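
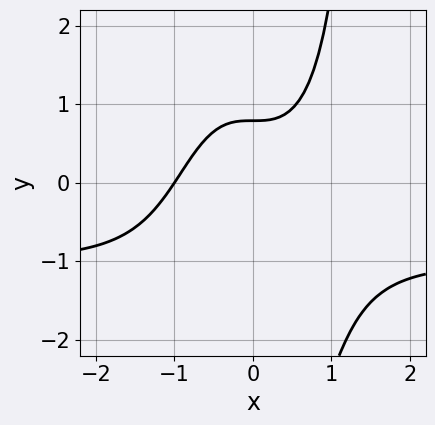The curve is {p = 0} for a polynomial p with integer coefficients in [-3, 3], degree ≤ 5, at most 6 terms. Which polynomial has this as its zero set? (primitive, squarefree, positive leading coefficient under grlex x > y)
3*x^3*y + 3*x^3 - y^2 - 3*y + 3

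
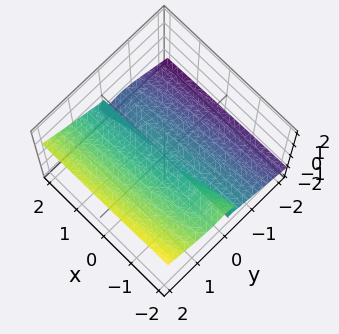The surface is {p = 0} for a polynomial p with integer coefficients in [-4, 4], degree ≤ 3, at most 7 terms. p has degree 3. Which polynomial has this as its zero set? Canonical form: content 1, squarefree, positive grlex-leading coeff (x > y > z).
x*z^2 - 2*y^3 + 3*y^2*z - y*z^2 + 3*z^3

(a) Degree: a generic line meets the surface in up to 3 points, so deg p = 3.
(b) Checking where it meets the axes: it meets the y-axis at y = 0 (among the integer gridlines); it meets the z-axis at z = 0 (among the integer gridlines); every point of the x-axis in the box is on the surface.
(c) Matching integer coefficients to the picture gives p.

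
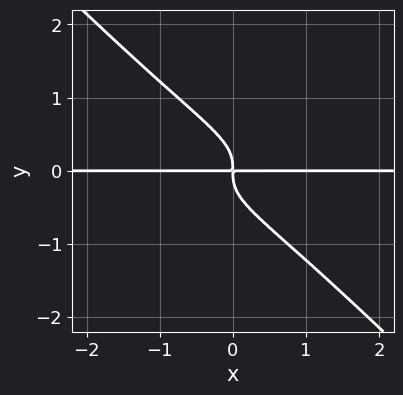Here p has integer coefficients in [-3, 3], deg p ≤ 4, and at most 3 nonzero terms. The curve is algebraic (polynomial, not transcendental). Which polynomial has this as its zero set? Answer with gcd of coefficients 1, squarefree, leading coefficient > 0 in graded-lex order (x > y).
Degree: the shape is more complex than any degree-3 curve, so deg p = 4.
Checking where it meets the axes: the visible x-axis segment lies entirely on the curve.
Solving for integer coefficients yields p as stated.

3*x*y^3 + 3*y^4 + x*y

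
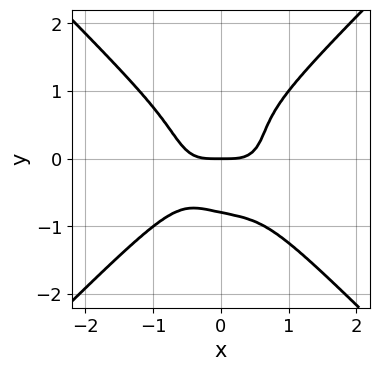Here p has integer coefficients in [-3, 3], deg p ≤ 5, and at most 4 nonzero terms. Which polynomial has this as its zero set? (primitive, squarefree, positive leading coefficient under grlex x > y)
2*x^4 - 2*y^4 + x*y^2 - y

(a) deg p = 4. The shape is more complex than any degree-3 curve.
(b) Reading off the gridlines: one x-axis crossing is at x = 0; it meets the y-axis at y = 0 (among the integer gridlines).
(c) Together with the visible shape, these determine p as stated.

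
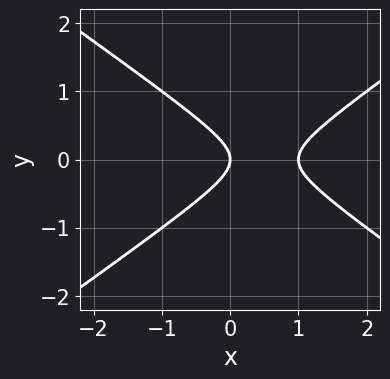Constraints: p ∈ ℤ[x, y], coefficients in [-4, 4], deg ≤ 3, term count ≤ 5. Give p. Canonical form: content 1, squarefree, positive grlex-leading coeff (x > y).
x^2 - 2*y^2 - x

1. Degree: the shape is more complex than any degree-1 curve, so deg p = 2.
2. Symmetries: mirror symmetry y ↦ −y ⇒ only even powers of y.
3. Against the integer gridlines: it meets the y-axis at y = 0 (among the integer gridlines); the x-axis gridline crossings are at x ∈ {0, 1}.
4. Together with the visible shape, these determine p as stated.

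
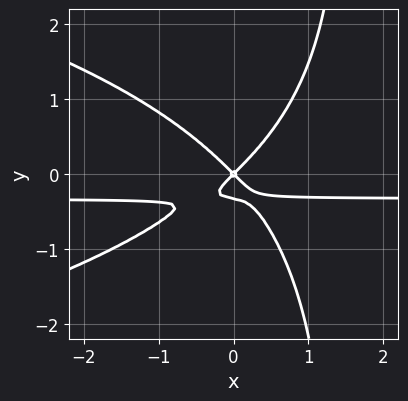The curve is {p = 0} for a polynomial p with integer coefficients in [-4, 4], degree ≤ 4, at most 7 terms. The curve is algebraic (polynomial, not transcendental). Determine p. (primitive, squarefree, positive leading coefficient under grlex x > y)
2*x*y^3 + 3*x^2*y - 3*y^3 + x^2 - y^2

First, deg p = 4.
Then, against the integer gridlines: it crosses the x-axis at the gridline x = 0; it crosses the y-axis at the gridline y = 0.
Finally, fitting integer coefficients to these (and the overall shape) gives p.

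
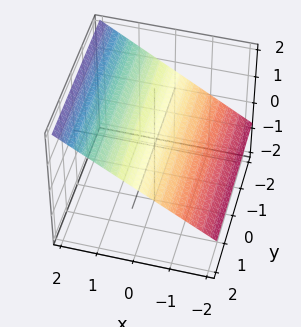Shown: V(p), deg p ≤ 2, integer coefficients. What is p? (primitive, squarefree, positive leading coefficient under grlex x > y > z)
2*x - 3*z + 2

Degree: the surface is flat (a plane), so deg p = 1.
Observable constraints: one x-axis crossing is at x = -1; the surface avoids every integer y-axis point in the box.
Fitting integer coefficients to these (and the overall shape) gives p.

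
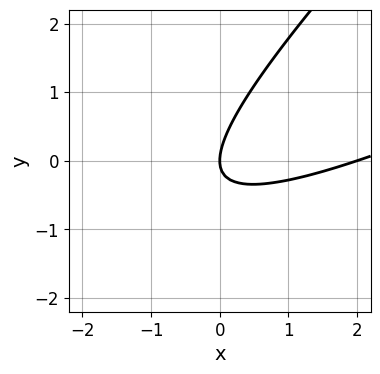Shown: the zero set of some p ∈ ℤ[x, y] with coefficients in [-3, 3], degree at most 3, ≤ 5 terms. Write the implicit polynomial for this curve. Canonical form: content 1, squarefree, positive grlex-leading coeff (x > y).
x^2 - 3*x*y + 2*y^2 - 2*x

(a) The degree is 2 — the shape is more complex than any degree-1 curve.
(b) Checking where it meets the axes: one y-axis crossing is at y = 0; among the integer gridlines, it crosses the x-axis at x ∈ {0, 2}.
(c) Assembling these constraints gives the stated polynomial.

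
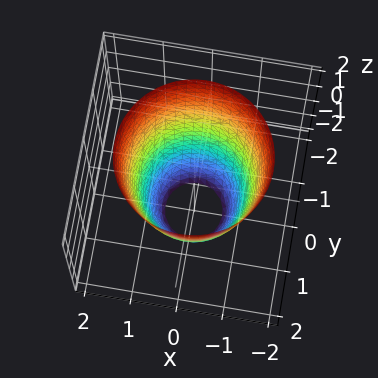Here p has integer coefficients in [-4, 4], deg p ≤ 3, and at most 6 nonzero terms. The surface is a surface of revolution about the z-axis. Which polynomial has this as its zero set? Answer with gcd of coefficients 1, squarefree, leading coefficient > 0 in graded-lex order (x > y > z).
2*x^2 + 2*y^2 - z - 3

First, the degree is 2 — the shape is more complex than any degree-1 surface.
Then, symmetries: the z-axis is an axis of rotation, so x and y enter only as x² + y².
Then, from the axis intercepts and sections: it misses every integer gridline on the z-axis; a circular section at z = -1 has radius exactly 1.
Finally, matching integer coefficients to the picture gives p.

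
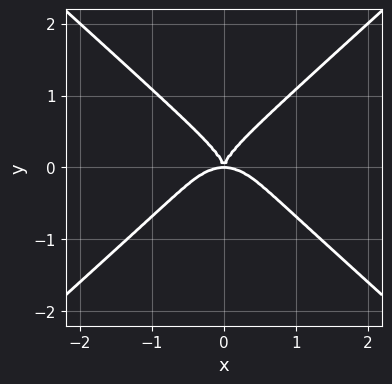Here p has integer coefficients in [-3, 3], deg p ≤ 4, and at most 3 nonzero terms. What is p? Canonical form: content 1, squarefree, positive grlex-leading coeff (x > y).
2*x^4 - 3*y^4 + 2*x^2*y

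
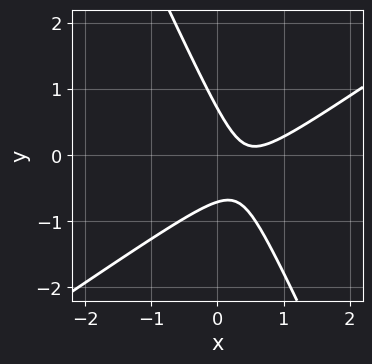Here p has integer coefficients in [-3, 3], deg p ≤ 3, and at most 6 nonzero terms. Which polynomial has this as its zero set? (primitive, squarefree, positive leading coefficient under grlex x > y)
3*x^2 - 3*x*y - 2*y^2 - 3*x + 1

First, the degree is 2 — the shape is more complex than any degree-1 curve.
Next, from the visible intercepts: the curve avoids every integer x-axis point in the box.
Finally, solving for integer coefficients yields p as stated.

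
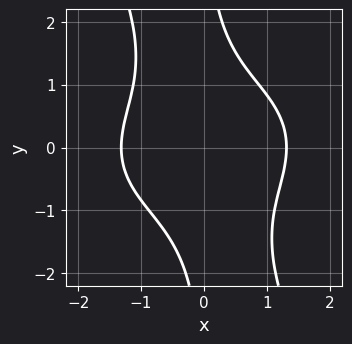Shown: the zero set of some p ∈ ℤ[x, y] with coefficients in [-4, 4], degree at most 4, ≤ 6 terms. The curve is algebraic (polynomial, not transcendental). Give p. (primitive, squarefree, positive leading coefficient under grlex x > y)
x^4 + 2*x^2*y^2 + x*y^3 - 3

(a) Degree: a generic line meets the curve in up to 4 points, so deg p = 4.
(b) From the visible intercepts: the curve avoids every integer y-axis point in the box.
(c) Solving for integer coefficients yields p as stated.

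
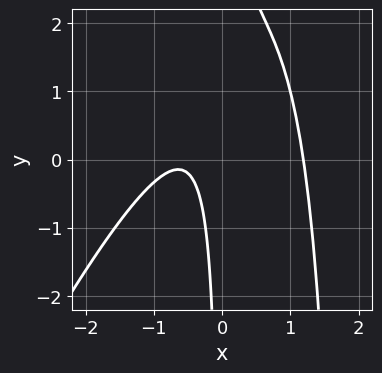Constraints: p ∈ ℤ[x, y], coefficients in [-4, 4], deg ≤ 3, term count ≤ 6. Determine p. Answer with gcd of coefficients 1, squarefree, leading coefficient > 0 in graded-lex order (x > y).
2*x^3 - x^2*y + 2*x*y - 2*x - 1

(a) The degree is 3 — no degree-2 curve has this shape.
(b) Reading off the gridlines: it misses every integer gridline on the y-axis.
(c) These observations pin down the coefficients.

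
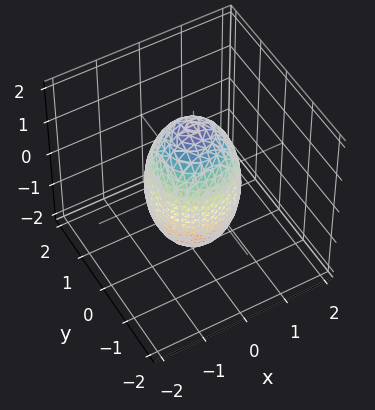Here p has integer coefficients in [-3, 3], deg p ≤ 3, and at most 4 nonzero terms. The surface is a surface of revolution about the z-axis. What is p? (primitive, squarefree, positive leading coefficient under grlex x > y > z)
3*x^2 + 3*y^2 + z^2 - 3

The degree is 2 — the shape is more complex than any degree-1 surface.
Symmetries: rotational symmetry about the z-axis ⇒ p depends on x, y only through x² + y².
Observable constraints: among the integer gridlines, it crosses the y-axis at y ∈ {-1, 1}; among the integer gridlines, it crosses the x-axis at x ∈ {-1, 1}; a circular section at z = -1 has radius between 0 and 1.
Fitting integer coefficients to these (and the overall shape) gives p.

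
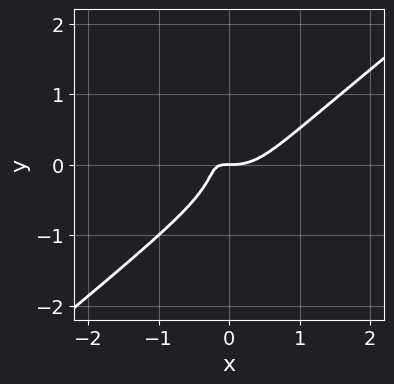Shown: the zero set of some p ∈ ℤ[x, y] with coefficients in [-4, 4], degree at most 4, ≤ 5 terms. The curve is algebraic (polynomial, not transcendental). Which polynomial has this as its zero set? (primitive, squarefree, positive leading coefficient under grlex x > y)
3*x^3 - 2*x*y^2 - 3*y^3 - 3*x*y - y

First, the degree is 3 — the shape is more complex than any degree-2 curve.
Next, reading off the gridlines: it meets the y-axis at y = 0 (among the integer gridlines); one x-axis crossing is at x = 0.
Finally, these observations pin down the coefficients.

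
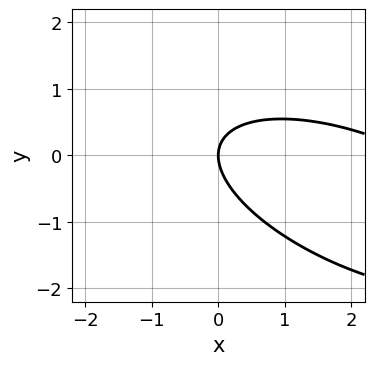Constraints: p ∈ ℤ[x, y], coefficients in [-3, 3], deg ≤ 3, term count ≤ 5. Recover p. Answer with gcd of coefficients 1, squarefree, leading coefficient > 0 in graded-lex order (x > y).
First, deg p = 2. No degree-1 curve has this shape.
Next, observable constraints: it crosses the y-axis at the gridline y = 0; it crosses the x-axis at the gridline x = 0.
Finally, solving for integer coefficients yields p as stated.

x^2 + 2*x*y + 3*y^2 - 3*x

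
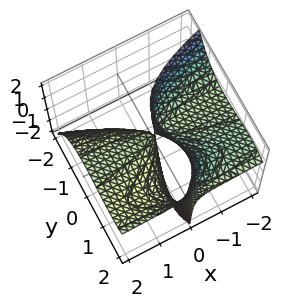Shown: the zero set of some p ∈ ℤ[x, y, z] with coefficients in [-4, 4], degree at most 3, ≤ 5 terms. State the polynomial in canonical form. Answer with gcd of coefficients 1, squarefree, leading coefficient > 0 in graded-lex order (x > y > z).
(a) Degree: the shape is more complex than any degree-2 surface, so deg p = 3.
(b) From the visible intercepts: among the integer gridlines, it crosses the y-axis at y ∈ {0, 2}; the visible z-axis segment lies entirely on the surface; one x-axis crossing is at x = 0.
(c) Assembling these constraints gives the stated polynomial.

y^3 - 3*x*z - 2*y^2 + 2*x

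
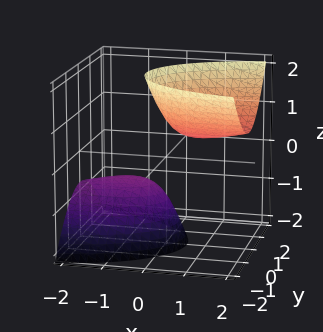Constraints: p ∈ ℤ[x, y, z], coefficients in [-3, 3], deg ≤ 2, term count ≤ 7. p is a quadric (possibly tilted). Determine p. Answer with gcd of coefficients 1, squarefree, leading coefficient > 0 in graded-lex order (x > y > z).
x^2 - 3*x*z + 3*y^2 - z^2 + 1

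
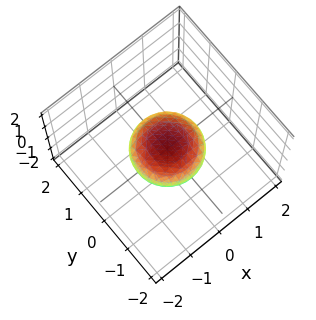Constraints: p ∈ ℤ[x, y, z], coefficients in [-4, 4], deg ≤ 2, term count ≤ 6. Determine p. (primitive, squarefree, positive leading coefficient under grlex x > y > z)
x^2 + y^2 + 2*z^2 - 1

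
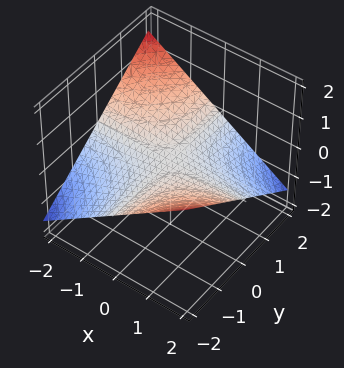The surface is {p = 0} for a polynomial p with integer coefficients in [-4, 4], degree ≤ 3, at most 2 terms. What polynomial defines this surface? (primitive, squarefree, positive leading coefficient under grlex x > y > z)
x*y + 3*z

(a) deg p = 2.
(b) From the visible intercepts: every point of the y-axis in the box is on the surface; every point of the x-axis in the box is on the surface; one z-axis crossing is at z = 0.
(c) Assembling these constraints gives the stated polynomial.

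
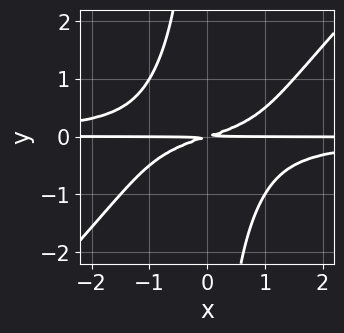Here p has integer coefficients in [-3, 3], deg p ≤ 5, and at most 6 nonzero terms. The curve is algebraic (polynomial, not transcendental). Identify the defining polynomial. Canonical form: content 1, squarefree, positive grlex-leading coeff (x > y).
2*x^2*y^2 - 2*x*y^3 + x*y - 3*y^2

1. Degree: no degree-3 curve has this shape, so deg p = 4.
2. From the visible intercepts: every point of the x-axis in the box is on the curve.
3. Together with the visible shape, these determine p as stated.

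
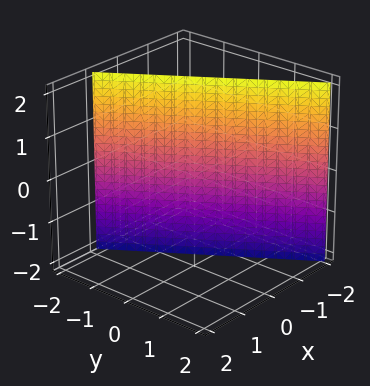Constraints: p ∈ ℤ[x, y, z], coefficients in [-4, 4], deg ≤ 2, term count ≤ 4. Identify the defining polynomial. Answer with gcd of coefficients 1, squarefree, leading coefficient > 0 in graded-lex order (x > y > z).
3*x + 2*y + 2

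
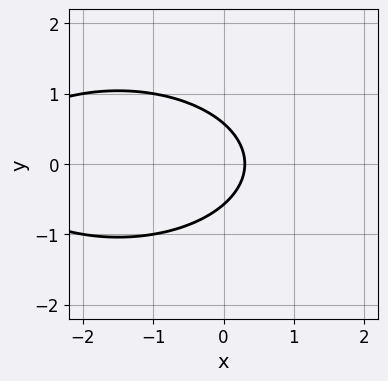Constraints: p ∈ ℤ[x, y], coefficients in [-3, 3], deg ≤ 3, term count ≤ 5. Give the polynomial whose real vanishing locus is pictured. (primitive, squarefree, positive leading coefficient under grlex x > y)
x^2 + 3*y^2 + 3*x - 1

1. The degree is 2 — no degree-1 curve has this shape.
2. Symmetries: the y ↦ −y reflection is a symmetry, so y appears only in even powers.
3. Putting this together gives p.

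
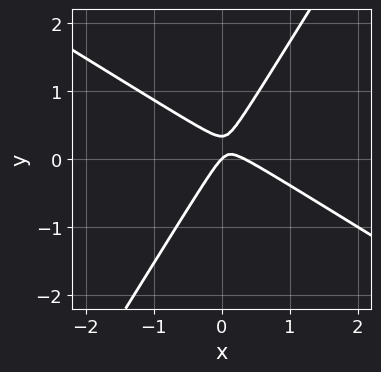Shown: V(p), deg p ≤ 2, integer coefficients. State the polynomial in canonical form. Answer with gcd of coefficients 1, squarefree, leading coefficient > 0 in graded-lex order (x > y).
3*x^2 + 3*x*y - 3*y^2 - x + y

(a) Degree: the shape is more complex than any degree-1 curve, so deg p = 2.
(b) Reading off the gridlines: it crosses the y-axis at the gridline y = 0; one x-axis crossing is at x = 0.
(c) Matching integer coefficients to the picture gives p.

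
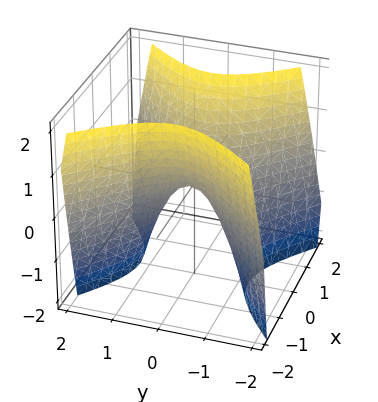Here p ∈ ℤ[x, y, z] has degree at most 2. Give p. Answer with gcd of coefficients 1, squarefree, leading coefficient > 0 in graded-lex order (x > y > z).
3*x^2 - 3*y^2 - 2*z

1. deg p = 2. A saddle surface; a quadric.
2. Symmetries: it's symmetric under x → −x, forcing even powers of x; mirror symmetry y ↦ −y ⇒ only even powers of y.
3. From the visible intercepts: it meets the y-axis at y = 0 (among the integer gridlines); it meets the z-axis at z = 0 (among the integer gridlines); it meets the x-axis at x = 0 (among the integer gridlines).
4. Assembling these constraints gives the stated polynomial.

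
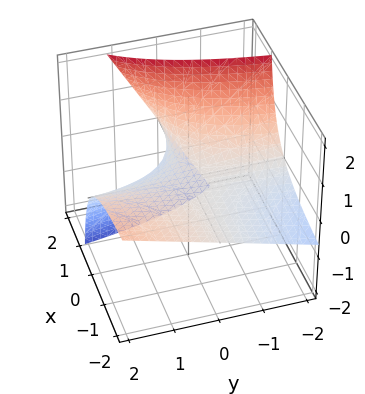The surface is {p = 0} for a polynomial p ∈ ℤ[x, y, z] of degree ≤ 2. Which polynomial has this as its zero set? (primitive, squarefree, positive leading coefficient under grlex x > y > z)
x*y - 2*x*z + 3*z

(a) The degree is 2 — no degree-1 surface has this shape.
(b) From the visible intercepts: the visible x-axis segment lies entirely on the surface; it meets the z-axis at z = 0 (among the integer gridlines); the visible y-axis segment lies entirely on the surface.
(c) Fitting integer coefficients to these (and the overall shape) gives p.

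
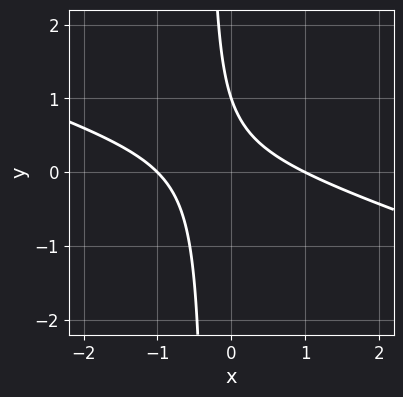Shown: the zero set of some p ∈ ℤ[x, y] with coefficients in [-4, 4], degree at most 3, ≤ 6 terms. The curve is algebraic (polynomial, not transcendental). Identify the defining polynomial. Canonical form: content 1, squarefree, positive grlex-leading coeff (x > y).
(a) deg p = 2. No degree-1 curve has this shape.
(b) From the visible intercepts: among the integer gridlines, it crosses the x-axis at x ∈ {-1, 1}; it crosses the y-axis at the gridline y = 1.
(c) Together with the visible shape, these determine p as stated.

x^2 + 3*x*y + y - 1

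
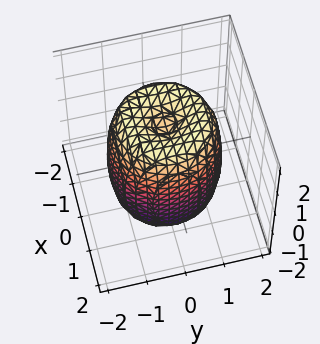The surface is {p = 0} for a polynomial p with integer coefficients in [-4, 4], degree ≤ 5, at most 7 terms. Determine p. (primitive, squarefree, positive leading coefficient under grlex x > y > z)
2*x^4 + 4*x^2*y^2 + 2*y^4 - 3*x^2 - 3*y^2 + z^2 - 2

1. Degree: the shape is more complex than any degree-3 surface, so deg p = 4.
2. Symmetries: every cross-section ⟂ z is a circle, so x, y appear only via x² + y².
3. From the axis intercepts and sections: a circular section at z = 0 has radius between 1 and 2.
4. These observations pin down the coefficients.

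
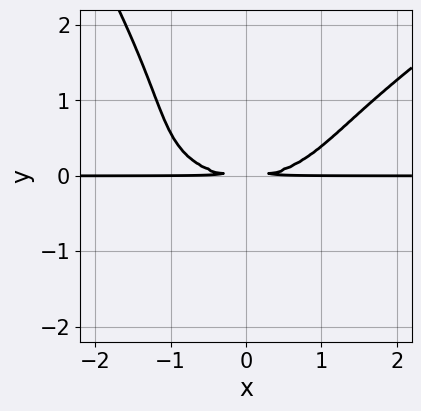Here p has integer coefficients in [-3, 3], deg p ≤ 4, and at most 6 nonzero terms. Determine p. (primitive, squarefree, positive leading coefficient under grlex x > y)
x^2*y^2 - x*y^3 - y^4 + x^2*y - 3*y^2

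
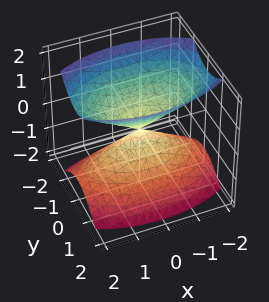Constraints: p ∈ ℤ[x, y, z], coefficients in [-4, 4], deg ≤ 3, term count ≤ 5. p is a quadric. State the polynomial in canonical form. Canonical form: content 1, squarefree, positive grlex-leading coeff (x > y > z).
x^2 + 3*y^2 - 2*z^2

(a) There are 2 components. They look like related sheets of one shape, so recover p as a whole.
(b) The degree is 2 — two nappes meeting at a single point; a quadric.
(c) Symmetries: the x ↦ −x reflection is a symmetry, so x appears only in even powers; mirror symmetry z ↦ −z ⇒ only even powers of z; it's symmetric under y → −y, forcing even powers of y.
(d) From the visible intercepts: it meets the x-axis at x = 0 (among the integer gridlines); one z-axis crossing is at z = 0; it crosses the y-axis at the gridline y = 0.
(e) Solving for integer coefficients yields p as stated.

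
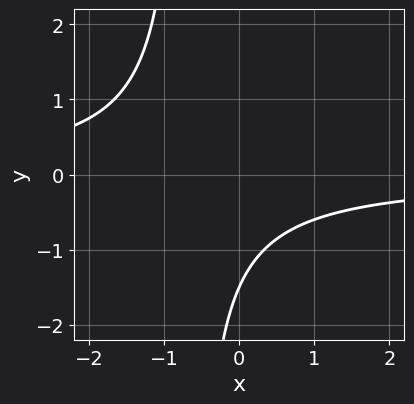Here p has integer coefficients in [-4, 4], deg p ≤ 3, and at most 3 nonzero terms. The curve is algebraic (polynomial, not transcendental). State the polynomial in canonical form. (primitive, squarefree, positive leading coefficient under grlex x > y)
First, degree: a generic line meets the curve in up to 2 points, so deg p = 2.
Next, reading off the gridlines: it misses every integer gridline on the x-axis.
Finally, matching integer coefficients to the picture gives p.

3*x*y + 2*y + 3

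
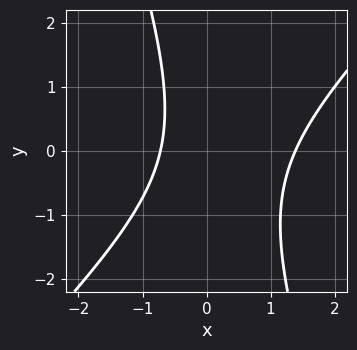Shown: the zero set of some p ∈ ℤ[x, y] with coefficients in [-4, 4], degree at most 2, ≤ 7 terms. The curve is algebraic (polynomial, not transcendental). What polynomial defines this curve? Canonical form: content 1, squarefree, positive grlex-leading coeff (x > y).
3*x^2 - 2*x*y - y^2 - 2*x - 3

(a) The degree is 2 — a generic line meets the curve in up to 2 points.
(b) Checking where it meets the axes: the curve avoids every integer y-axis point in the box.
(c) Solving for integer coefficients yields p as stated.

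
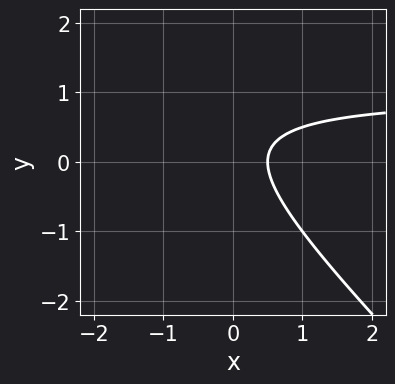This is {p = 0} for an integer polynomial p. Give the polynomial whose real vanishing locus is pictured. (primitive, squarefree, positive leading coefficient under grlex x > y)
2*x*y + 2*y^2 - 2*x - y + 1

First, the degree is 2 — a generic line meets the curve in up to 2 points.
Next, observable constraints: it misses every integer gridline on the y-axis.
Finally, fitting integer coefficients to these (and the overall shape) gives p.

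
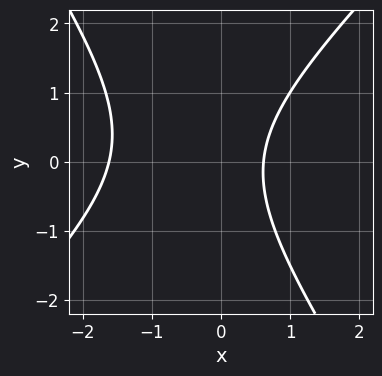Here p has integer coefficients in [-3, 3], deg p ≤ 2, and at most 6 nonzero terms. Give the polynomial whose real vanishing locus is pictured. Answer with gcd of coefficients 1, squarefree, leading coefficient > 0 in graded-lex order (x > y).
3*x^2 - x*y - 2*y^2 + 3*x - 3

1. Degree: a generic line meets the curve in up to 2 points, so deg p = 2.
2. Observable constraints: it misses every integer gridline on the y-axis.
3. Putting this together gives p.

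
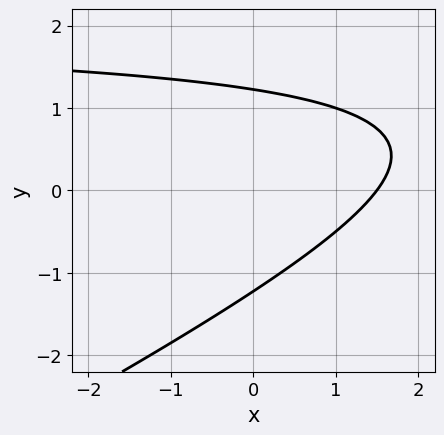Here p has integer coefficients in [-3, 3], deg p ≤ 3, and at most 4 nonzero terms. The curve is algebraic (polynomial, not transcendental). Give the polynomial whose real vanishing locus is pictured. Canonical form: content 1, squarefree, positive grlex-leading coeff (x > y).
1. Degree: a generic line meets the curve in up to 2 points, so deg p = 2.
2. Putting this together gives p.

x*y - 2*y^2 - 2*x + 3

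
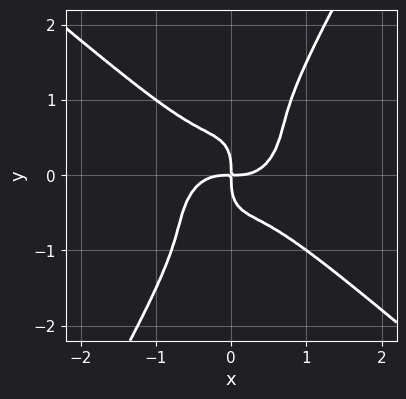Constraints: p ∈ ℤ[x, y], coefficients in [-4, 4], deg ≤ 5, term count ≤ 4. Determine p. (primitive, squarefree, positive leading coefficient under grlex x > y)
3*x^4 + 3*x*y^3 - 2*y^4 - 2*x*y

The degree is 4 — no degree-3 curve has this shape.
From the axis intercepts and sections: it meets the y-axis at y = 0 (among the integer gridlines); it meets the x-axis at x = 0 (among the integer gridlines).
Together with the visible shape, these determine p as stated.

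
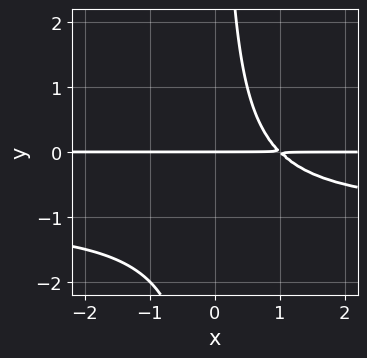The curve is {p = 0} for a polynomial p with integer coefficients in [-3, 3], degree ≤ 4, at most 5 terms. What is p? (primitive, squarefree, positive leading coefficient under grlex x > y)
x*y^2 + x*y - y

Degree: the shape is more complex than any degree-2 curve, so deg p = 3.
Reading off the gridlines: it meets the y-axis at y = 0 (among the integer gridlines); the visible x-axis segment lies entirely on the curve.
Fitting integer coefficients to these (and the overall shape) gives p.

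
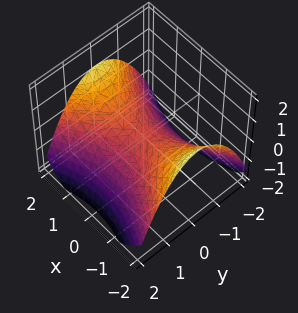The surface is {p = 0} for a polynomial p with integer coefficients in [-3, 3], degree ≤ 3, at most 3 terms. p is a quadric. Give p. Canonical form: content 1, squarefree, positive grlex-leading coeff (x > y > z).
The degree is 2 — a saddle surface; a quadric.
Symmetries: mirror symmetry x ↦ −x ⇒ only even powers of x; mirror symmetry y ↦ −y ⇒ only even powers of y.
From the visible intercepts: it meets the x-axis at x = 0 (among the integer gridlines); one y-axis crossing is at y = 0.
These observations pin down the coefficients.

x^2 - 2*y^2 - 3*z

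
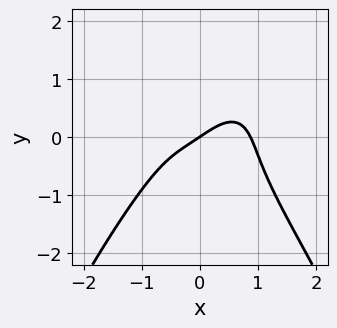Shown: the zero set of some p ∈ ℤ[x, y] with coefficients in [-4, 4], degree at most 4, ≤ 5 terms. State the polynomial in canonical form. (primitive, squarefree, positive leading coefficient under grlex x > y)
3*x^4 + 3*y^3 - 2*x + 3*y

deg p = 4. The shape is more complex than any degree-3 curve.
Checking where it meets the axes: it crosses the y-axis at the gridline y = 0; one x-axis crossing is at x = 0.
Matching integer coefficients to the picture gives p.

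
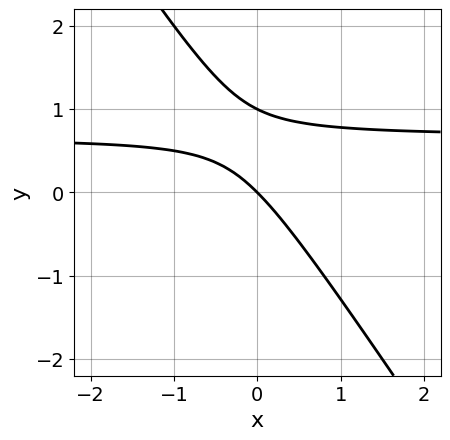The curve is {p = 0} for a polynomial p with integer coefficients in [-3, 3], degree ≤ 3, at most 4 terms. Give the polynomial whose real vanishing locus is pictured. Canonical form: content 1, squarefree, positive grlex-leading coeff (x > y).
3*x*y + 2*y^2 - 2*x - 2*y

(a) The degree is 2 — the shape is more complex than any degree-1 curve.
(b) Checking where it meets the axes: it crosses the x-axis at the gridline x = 0; among the integer gridlines, it crosses the y-axis at y ∈ {0, 1}.
(c) These observations pin down the coefficients.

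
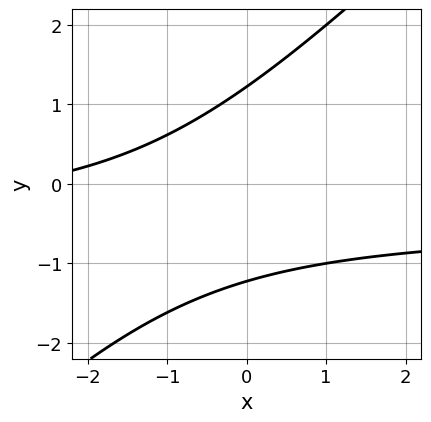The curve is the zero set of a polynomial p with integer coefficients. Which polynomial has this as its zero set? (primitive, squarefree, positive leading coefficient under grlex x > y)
2*x*y - 2*y^2 + x + 3

(a) deg p = 2.
(b) Reading off the gridlines: the curve avoids every integer x-axis point in the box.
(c) Assembling these constraints gives the stated polynomial.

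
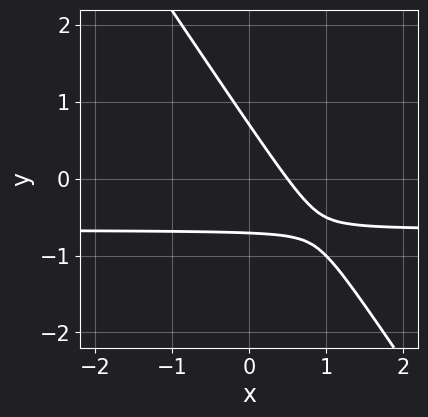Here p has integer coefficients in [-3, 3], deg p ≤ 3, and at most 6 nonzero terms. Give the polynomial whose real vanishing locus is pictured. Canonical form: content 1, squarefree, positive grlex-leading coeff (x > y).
3*x*y + 2*y^2 + 2*x - 1

(a) The degree is 2 — the shape is more complex than any degree-1 curve.
(b) The integer polynomial consistent with all of this is the stated p.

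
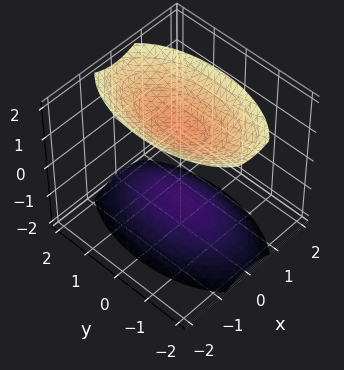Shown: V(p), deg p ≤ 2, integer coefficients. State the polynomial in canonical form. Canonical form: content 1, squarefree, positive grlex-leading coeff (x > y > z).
3*x^2 + y^2 - 2*z^2 + 3

The picture has 2 separate pieces. They look like related sheets of one shape, so recover p as a whole.
deg p = 2. Two sheets facing apart; a quadric.
Symmetries: mirror symmetry z ↦ −z ⇒ only even powers of z; it's symmetric under x → −x, forcing even powers of x; it's symmetric under y → −y, forcing even powers of y.
Reading off the gridlines: the surface avoids every integer x-axis point in the box; the surface avoids every integer y-axis point in the box.
Matching integer coefficients to the picture gives p.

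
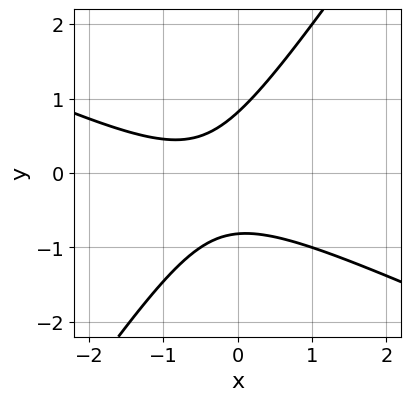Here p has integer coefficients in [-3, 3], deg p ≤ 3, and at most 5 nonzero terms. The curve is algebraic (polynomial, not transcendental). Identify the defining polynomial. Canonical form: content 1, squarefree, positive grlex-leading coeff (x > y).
2*x^2 + 3*x*y - 3*y^2 + 2*x + 2

Degree: no degree-1 curve has this shape, so deg p = 2.
From the axis intercepts and sections: no x-intercept at any integer in the box.
These observations pin down the coefficients.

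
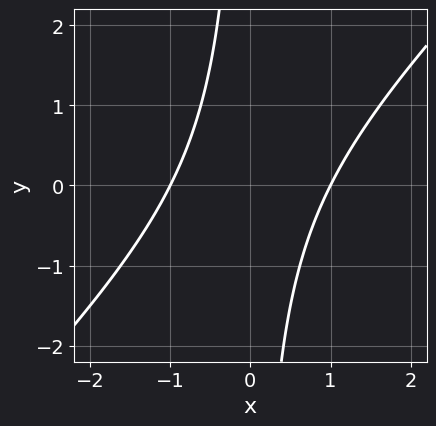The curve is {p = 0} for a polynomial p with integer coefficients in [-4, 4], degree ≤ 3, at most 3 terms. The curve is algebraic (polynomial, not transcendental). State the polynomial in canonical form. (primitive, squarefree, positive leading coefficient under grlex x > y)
x^2 - x*y - 1

1. The degree is 2 — no degree-1 curve has this shape.
2. From the visible intercepts: it misses every integer gridline on the y-axis; among the integer gridlines, it crosses the x-axis at x ∈ {-1, 1}.
3. Putting this together gives p.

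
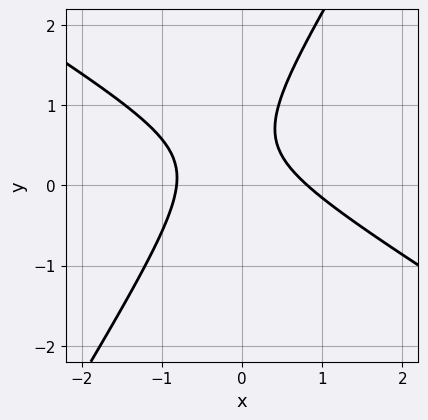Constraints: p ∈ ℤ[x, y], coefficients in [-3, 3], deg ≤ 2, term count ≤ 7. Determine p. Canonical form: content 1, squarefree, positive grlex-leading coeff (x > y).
3*x^2 + 3*x*y - 3*y^2 + 3*y - 2

1. The degree is 2 — the shape is more complex than any degree-1 curve.
2. From the axis intercepts and sections: the curve avoids every integer y-axis point in the box.
3. The integer polynomial consistent with all of this is the stated p.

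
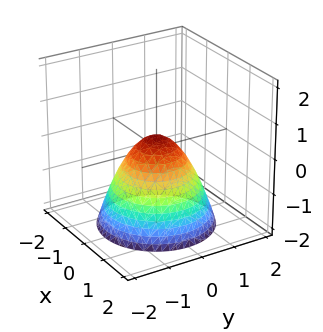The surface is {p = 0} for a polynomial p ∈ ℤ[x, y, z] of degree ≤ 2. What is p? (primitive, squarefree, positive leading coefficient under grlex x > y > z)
3*x^2 + 3*y^2 + 3*z - 1

1. The degree is 2 — a generic line meets the surface in up to 2 points.
2. By symmetry, every cross-section ⟂ z is a circle, so x, y appear only via x² + y².
3. From the visible intercepts: a circular section at z = -1 has radius between 1 and 2.
4. Matching integer coefficients to the picture gives p.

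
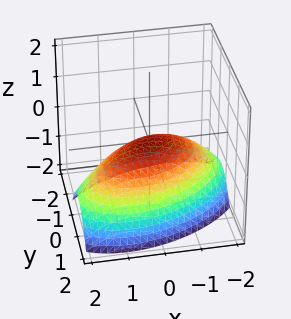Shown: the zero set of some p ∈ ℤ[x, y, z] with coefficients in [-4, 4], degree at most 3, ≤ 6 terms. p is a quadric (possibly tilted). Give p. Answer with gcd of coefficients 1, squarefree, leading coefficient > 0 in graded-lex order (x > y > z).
x^2 - x*y + 2*y^2 + 3*z

1. deg p = 2. A generic line meets the surface in up to 2 points.
2. From the axis intercepts and sections: it meets the x-axis at x = 0 (among the integer gridlines); it meets the y-axis at y = 0 (among the integer gridlines); one z-axis crossing is at z = 0.
3. Matching integer coefficients to the picture gives p.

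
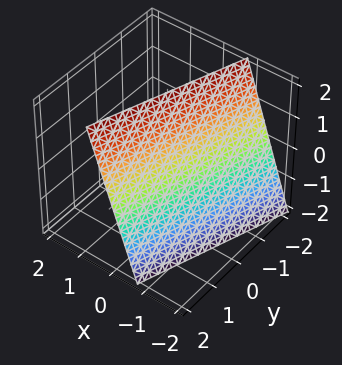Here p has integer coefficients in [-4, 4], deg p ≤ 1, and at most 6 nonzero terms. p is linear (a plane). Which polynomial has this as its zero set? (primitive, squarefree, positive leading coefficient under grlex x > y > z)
3*x - y - z + 2

(a) deg p = 1.
(b) From the axis intercepts and sections: one y-axis crossing is at y = 2; one z-axis crossing is at z = 2.
(c) Matching integer coefficients to the picture gives p.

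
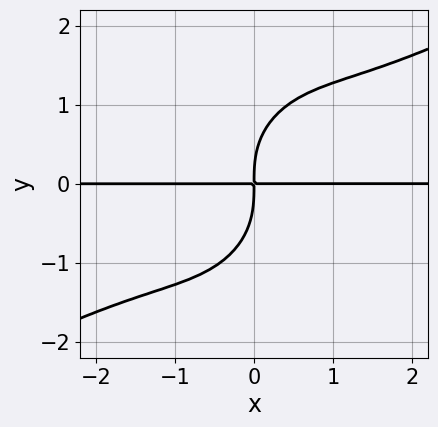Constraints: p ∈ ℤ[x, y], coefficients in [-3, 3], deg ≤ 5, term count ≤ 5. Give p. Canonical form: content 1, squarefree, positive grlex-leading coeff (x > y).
deg p = 4.
From the axis intercepts and sections: the visible x-axis segment lies entirely on the curve.
Matching integer coefficients to the picture gives p.

x^3*y - 2*x^2*y^2 + x*y^3 - y^4 + 2*x*y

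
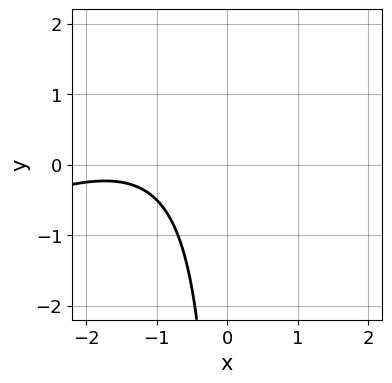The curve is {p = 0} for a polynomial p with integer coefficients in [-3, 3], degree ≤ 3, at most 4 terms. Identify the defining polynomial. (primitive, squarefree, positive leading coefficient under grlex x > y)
First, degree: a generic line meets the curve in up to 2 points, so deg p = 2.
Then, from the visible intercepts: the curve avoids every integer x-axis point in the box; no y-intercept at any integer in the box.
Finally, together with the visible shape, these determine p as stated.

x^2 - 2*x*y + 3*x + 3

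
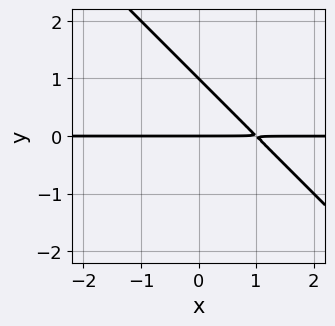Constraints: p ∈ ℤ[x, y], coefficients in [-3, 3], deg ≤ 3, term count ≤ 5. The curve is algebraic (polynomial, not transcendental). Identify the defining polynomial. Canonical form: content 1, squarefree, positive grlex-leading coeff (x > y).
x*y + y^2 - y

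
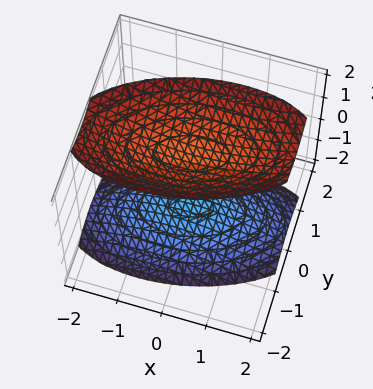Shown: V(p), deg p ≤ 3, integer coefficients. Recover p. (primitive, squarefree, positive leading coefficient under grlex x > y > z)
x^2 - x*y + 3*y^2 - 2*z^2 + 3

First, there are 2 components. Treating them together as one polynomial.
Next, deg p = 2. The shape is more complex than any degree-1 surface.
Next, against the integer gridlines: it misses every integer gridline on the x-axis; the surface avoids every integer y-axis point in the box.
Finally, these observations pin down the coefficients.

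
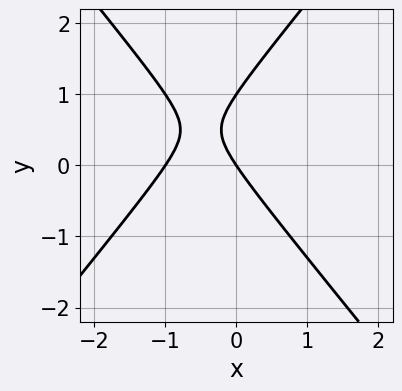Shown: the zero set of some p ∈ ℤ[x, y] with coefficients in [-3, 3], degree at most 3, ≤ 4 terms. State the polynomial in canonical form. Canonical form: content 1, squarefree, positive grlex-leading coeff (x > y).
3*x^2 - 2*y^2 + 3*x + 2*y

Degree: the shape is more complex than any degree-1 curve, so deg p = 2.
Observable constraints: among the integer gridlines, it crosses the x-axis at x ∈ {-1, 0}; the y-axis gridline crossings are at y ∈ {0, 1}.
Fitting integer coefficients to these (and the overall shape) gives p.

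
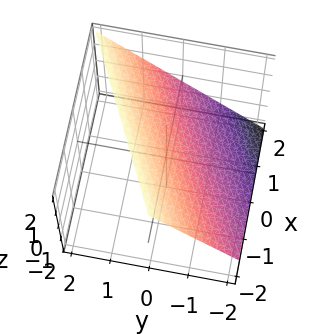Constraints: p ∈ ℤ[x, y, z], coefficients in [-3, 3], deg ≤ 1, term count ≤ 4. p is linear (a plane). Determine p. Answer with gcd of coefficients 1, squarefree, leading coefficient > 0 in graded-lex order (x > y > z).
x - 2*y + 2*z - 2

The degree is 1 — every cross-section is a straight line — this is a plane.
Reading off the gridlines: it meets the x-axis at x = 2 (among the integer gridlines); it crosses the y-axis at the gridline y = -1; it meets the z-axis at z = 1 (among the integer gridlines).
Solving for integer coefficients yields p as stated.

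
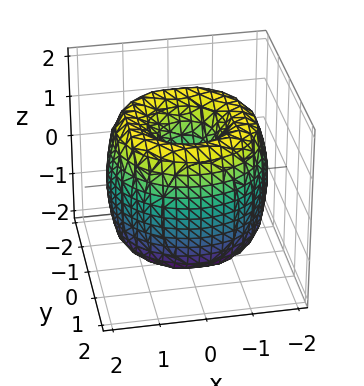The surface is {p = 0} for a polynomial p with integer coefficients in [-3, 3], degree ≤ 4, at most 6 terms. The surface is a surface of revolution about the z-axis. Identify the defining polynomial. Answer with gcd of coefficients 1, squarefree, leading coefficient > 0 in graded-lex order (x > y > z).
x^4 + 2*x^2*y^2 + y^4 - 3*x^2 - 3*y^2 + z^2

(a) deg p = 4.
(b) Symmetries: rotational symmetry about the z-axis ⇒ p depends on x, y only through x² + y².
(c) Observable constraints: a circular section at z = 1 has radius between 0 and 1; it crosses the z-axis at the gridline z = 0; it meets the y-axis at y = 0 (among the integer gridlines); one x-axis crossing is at x = 0.
(d) Assembling these constraints gives the stated polynomial.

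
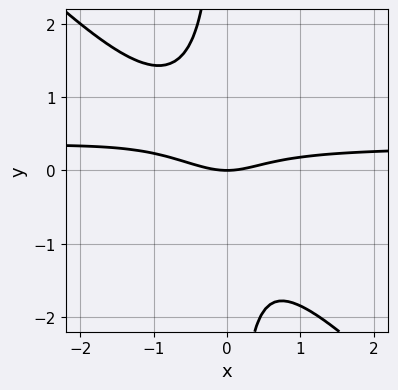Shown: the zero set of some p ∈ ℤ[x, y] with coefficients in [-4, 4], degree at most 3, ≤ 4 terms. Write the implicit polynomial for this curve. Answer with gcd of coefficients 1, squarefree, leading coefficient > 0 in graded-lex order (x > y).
3*x^2*y + 3*x*y^2 - x^2 + 2*y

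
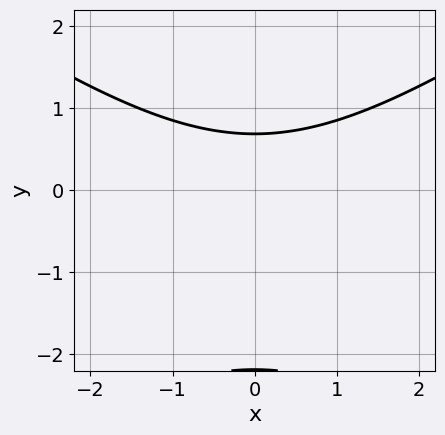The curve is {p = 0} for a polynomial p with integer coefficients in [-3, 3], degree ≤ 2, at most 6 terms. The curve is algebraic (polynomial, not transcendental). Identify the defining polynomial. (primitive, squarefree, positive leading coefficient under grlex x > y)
x^2 - 2*y^2 - 3*y + 3

(a) Degree: the shape is more complex than any degree-1 curve, so deg p = 2.
(b) Symmetries: the x ↦ −x reflection is a symmetry, so x appears only in even powers.
(c) Reading off the gridlines: it misses every integer gridline on the x-axis.
(d) Putting this together gives p.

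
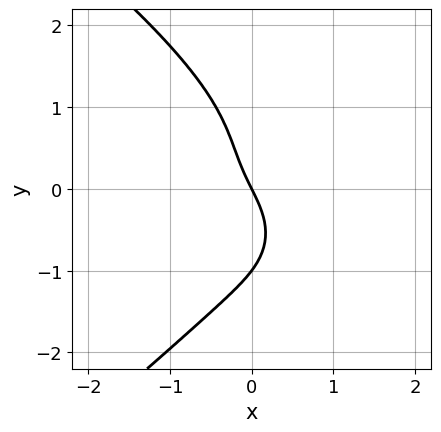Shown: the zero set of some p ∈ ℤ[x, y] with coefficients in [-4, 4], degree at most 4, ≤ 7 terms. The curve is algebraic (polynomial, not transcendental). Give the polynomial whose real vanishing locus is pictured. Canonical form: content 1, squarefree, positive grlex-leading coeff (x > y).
y^4 + 3*x^3 + 2*x*y^2 + 2*x + y

First, deg p = 4. The shape is more complex than any degree-3 curve.
Then, from the axis intercepts and sections: it meets the x-axis at x = 0 (among the integer gridlines); among the integer gridlines, it crosses the y-axis at y ∈ {-1, 0}.
Finally, fitting integer coefficients to these (and the overall shape) gives p.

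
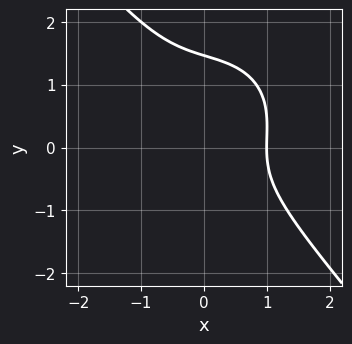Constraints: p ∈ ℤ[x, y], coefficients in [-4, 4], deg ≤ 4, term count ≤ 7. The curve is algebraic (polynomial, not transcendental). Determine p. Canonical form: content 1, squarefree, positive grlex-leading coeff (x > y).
Degree: no degree-2 curve has this shape, so deg p = 3.
From the visible intercepts: it crosses the x-axis at the gridline x = 1.
These observations pin down the coefficients.

2*x^3 + x*y^2 + 2*y^3 - 2*y^2 - 2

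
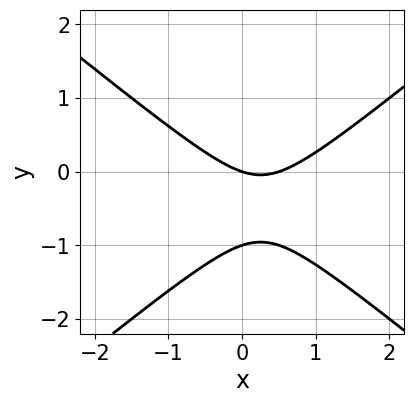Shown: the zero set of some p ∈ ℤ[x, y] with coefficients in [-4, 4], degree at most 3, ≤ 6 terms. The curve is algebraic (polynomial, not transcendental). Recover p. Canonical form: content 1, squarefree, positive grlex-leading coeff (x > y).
2*x^2 - 3*y^2 - x - 3*y

1. deg p = 2. A generic line meets the curve in up to 2 points.
2. Against the integer gridlines: the y-axis gridline crossings are at y ∈ {-1, 0}; it meets the x-axis at x = 0 (among the integer gridlines).
3. Assembling these constraints gives the stated polynomial.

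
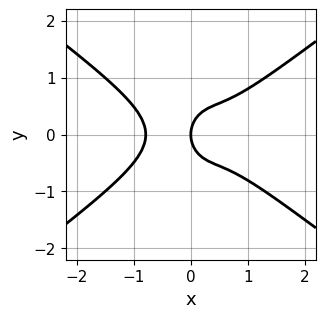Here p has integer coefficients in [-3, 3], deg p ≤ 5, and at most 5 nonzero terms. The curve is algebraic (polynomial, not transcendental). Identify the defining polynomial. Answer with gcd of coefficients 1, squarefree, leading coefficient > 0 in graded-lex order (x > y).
(a) deg p = 4. The shape is more complex than any degree-3 curve.
(b) Symmetries: it's symmetric under y → −y, forcing even powers of y.
(c) Against the integer gridlines: one y-axis crossing is at y = 0; one x-axis crossing is at x = 0.
(d) Fitting integer coefficients to these (and the overall shape) gives p.

2*x^4 - 3*x^2*y^2 - y^4 - y^2 + x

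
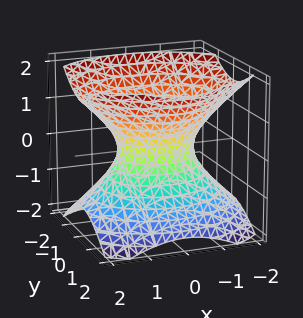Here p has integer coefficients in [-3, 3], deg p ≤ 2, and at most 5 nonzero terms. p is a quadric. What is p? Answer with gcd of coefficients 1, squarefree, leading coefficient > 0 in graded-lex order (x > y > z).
First, the degree is 2 — an hourglass — one-sheet hyperboloid; a quadric.
Then, symmetries: mirror symmetry z ↦ −z ⇒ only even powers of z; the y ↦ −y reflection is a symmetry, so y appears only in even powers; mirror symmetry x ↦ −x ⇒ only even powers of x.
Next, checking where it meets the axes: the x-axis gridline crossings are at x ∈ {-1, 1}; no z-intercept at any integer in the box.
Finally, putting this together gives p.

2*x^2 + 3*y^2 - 3*z^2 - 2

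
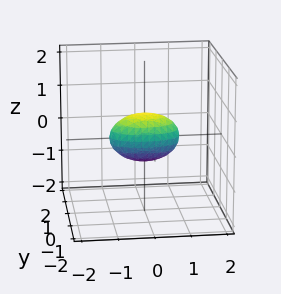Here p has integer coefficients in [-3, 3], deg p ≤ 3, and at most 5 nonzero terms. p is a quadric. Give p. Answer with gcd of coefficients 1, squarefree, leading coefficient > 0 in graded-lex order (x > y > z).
(a) Degree: bounded and convex; a quadric, so deg p = 2.
(b) Symmetries: the z ↦ −z reflection is a symmetry, so z appears only in even powers; it's symmetric under x → −x, forcing even powers of x; the y ↦ −y reflection is a symmetry, so y appears only in even powers.
(c) Observable constraints: the x-axis gridline crossings are at x ∈ {-1, 1}.
(d) These observations pin down the coefficients.

x^2 + 3*y^2 + 2*z^2 - 1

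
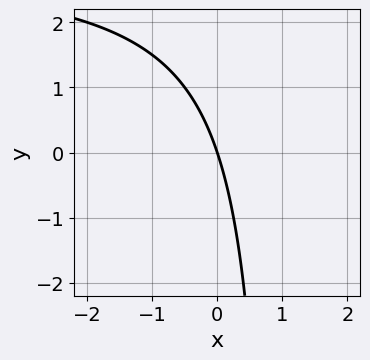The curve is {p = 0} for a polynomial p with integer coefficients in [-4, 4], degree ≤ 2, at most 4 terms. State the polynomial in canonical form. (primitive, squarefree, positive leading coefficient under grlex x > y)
x*y - 3*x - y

(a) Degree: the shape is more complex than any degree-1 curve, so deg p = 2.
(b) From the visible intercepts: it crosses the y-axis at the gridline y = 0; one x-axis crossing is at x = 0.
(c) Solving for integer coefficients yields p as stated.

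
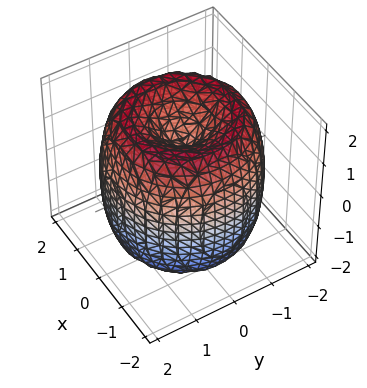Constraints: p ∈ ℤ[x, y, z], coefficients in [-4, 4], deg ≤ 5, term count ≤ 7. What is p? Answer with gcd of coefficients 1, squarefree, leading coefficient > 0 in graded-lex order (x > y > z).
x^4 + 2*x^2*y^2 + y^4 - 3*x^2 - 3*y^2 + z^2 - 1

First, deg p = 4. The shape is more complex than any degree-3 surface.
Then, by symmetry, the surface is invariant under rotation about z: p = q(x² + y², z).
Next, from the visible intercepts: among the integer gridlines, it crosses the z-axis at z ∈ {-1, 1}; a circular section at z = 1 has radius between 1 and 2.
Finally, the integer polynomial consistent with all of this is the stated p.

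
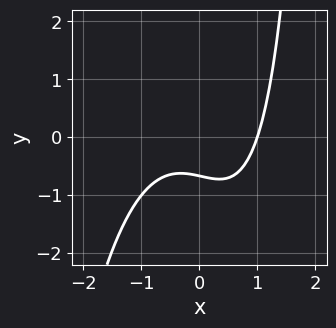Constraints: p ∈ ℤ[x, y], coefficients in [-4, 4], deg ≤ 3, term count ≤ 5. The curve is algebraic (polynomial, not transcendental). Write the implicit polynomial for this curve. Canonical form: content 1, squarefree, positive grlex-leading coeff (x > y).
First, degree: a generic line meets the curve in up to 3 points, so deg p = 3.
Then, reading off the gridlines: it crosses the x-axis at the gridline x = 1.
Finally, these observations pin down the coefficients.

2*x^3 + x*y - 3*y - 2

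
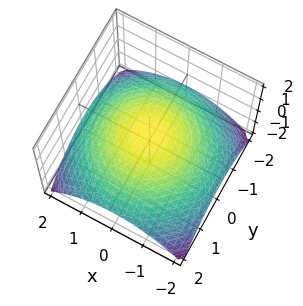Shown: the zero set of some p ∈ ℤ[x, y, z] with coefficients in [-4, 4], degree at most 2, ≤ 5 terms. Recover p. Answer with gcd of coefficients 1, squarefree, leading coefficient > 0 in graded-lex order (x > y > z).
First, the degree is 2 — the shape is more complex than any degree-1 surface.
Next, symmetries: rotational symmetry about the z-axis ⇒ p depends on x, y only through x² + y².
Then, observable constraints: a circular section at z = 0 has radius between 1 and 2.
Finally, the integer polynomial consistent with all of this is the stated p.

x^2 + y^2 + 3*z - 2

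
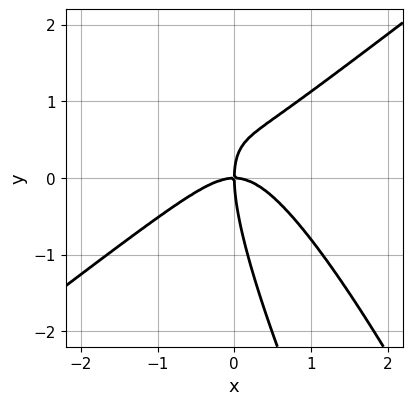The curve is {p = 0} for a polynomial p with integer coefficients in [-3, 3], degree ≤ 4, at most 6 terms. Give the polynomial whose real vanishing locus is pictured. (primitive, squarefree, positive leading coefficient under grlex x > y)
1. The degree is 3 — a generic line meets the curve in up to 3 points.
2. Checking where it meets the axes: one x-axis crossing is at x = 0; it crosses the y-axis at the gridline y = 0.
3. Solving for integer coefficients yields p as stated.

3*x^3 - x^2*y - 3*x*y^2 - y^3 + 3*x*y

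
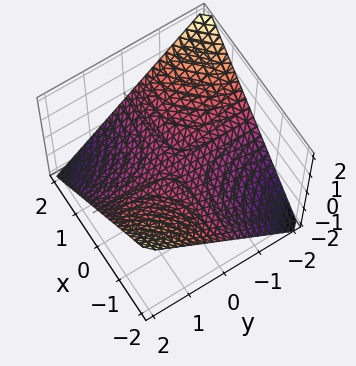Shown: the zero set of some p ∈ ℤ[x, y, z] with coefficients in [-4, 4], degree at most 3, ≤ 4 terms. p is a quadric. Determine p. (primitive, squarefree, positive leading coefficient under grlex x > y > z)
x*y + 2*z

1. The degree is 2 — a hyperbolic paraboloid; a quadric.
2. From the visible intercepts: it crosses the z-axis at the gridline z = 0; the visible y-axis segment lies entirely on the surface.
3. Matching integer coefficients to the picture gives p. Check: (-1, 0, 0) on the x-axis lies on the surface, and p(-1, 0, 0) = 0. ✓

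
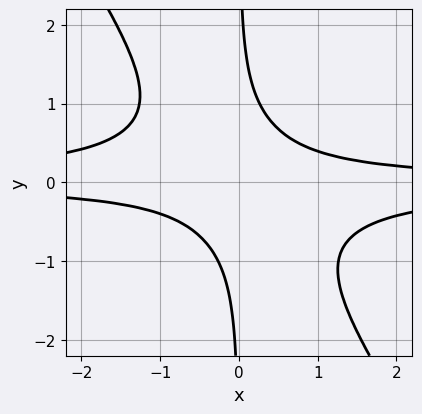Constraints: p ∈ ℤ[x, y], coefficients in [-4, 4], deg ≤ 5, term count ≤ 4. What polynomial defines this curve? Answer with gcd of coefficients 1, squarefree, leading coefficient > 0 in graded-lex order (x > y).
3*x^2*y^2 + 2*x*y^3 + x*y - 1

(a) Degree: the shape is more complex than any degree-3 curve, so deg p = 4.
(b) Checking where it meets the axes: the curve avoids every integer x-axis point in the box; it misses every integer gridline on the y-axis.
(c) Solving for integer coefficients yields p as stated.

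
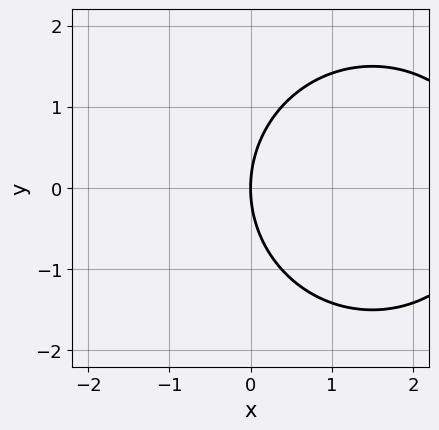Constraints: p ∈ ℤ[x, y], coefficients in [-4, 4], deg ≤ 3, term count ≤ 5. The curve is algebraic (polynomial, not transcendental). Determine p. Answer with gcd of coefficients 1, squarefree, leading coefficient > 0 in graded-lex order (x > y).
x^2 + y^2 - 3*x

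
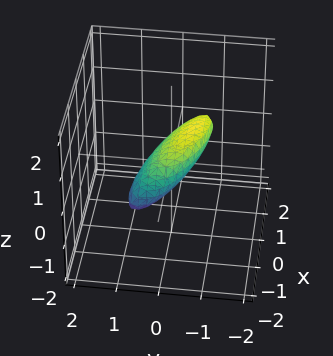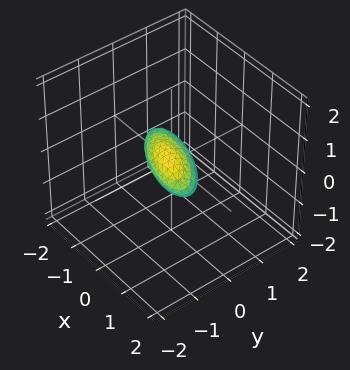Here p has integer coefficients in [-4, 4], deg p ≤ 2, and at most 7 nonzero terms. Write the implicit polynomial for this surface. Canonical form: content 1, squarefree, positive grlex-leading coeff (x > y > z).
x^2 + 2*x*y + 3*y^2 + 3*y*z + 3*z^2 - 1

(a) deg p = 2. No degree-1 surface has this shape.
(b) Against the integer gridlines: among the integer gridlines, it crosses the x-axis at x ∈ {-1, 1}.
(c) Assembling these constraints gives the stated polynomial.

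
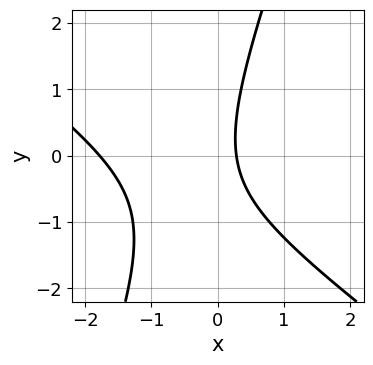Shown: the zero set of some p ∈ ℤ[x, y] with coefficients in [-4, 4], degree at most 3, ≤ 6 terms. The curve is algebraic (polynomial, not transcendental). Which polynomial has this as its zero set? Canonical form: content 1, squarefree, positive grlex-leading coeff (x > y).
(a) The degree is 2 — a generic line meets the curve in up to 2 points.
(b) Checking where it meets the axes: no y-intercept at any integer in the box.
(c) The integer polynomial consistent with all of this is the stated p.

2*x^2 + 2*x*y - y^2 + 3*x - 1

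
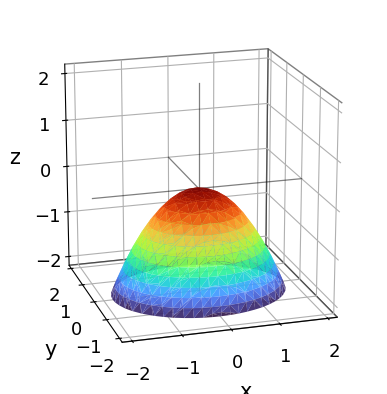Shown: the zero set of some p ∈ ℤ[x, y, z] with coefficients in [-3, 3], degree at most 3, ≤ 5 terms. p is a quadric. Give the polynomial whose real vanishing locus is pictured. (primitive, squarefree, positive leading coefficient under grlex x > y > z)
2*x^2 + 3*y^2 + 3*z

(a) Degree: a single bowl opening along one axis; a quadric, so deg p = 2.
(b) Symmetries: mirror symmetry x ↦ −x ⇒ only even powers of x; it's symmetric under y → −y, forcing even powers of y.
(c) From the axis intercepts and sections: it meets the z-axis at z = 0 (among the integer gridlines); one x-axis crossing is at x = 0; it crosses the y-axis at the gridline y = 0.
(d) Matching integer coefficients to the picture gives p.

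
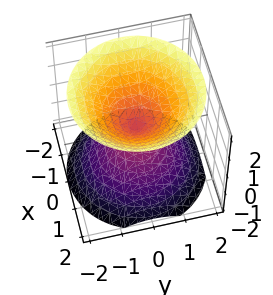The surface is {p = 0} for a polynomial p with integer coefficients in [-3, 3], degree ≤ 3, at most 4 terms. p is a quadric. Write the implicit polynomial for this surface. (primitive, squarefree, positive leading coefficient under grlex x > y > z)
First, there are 2 components. Treating them together as one polynomial.
Next, degree: a double cone through the origin; a quadric, so deg p = 2.
Next, symmetry: every cross-section ⟂ z is a circle, so x, y appear only via x² + y²; mirror symmetry z ↦ −z ⇒ only even powers of z.
Then, observable constraints: one z-axis crossing is at z = 0; it meets the x-axis at x = 0 (among the integer gridlines).
Finally, matching integer coefficients to the picture gives p.

x^2 + y^2 - z^2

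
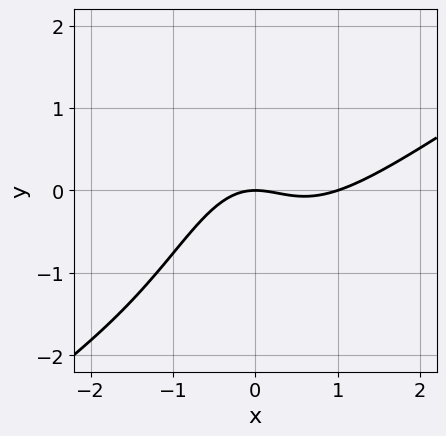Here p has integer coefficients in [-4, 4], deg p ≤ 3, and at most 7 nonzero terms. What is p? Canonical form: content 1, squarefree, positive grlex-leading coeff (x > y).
1. The degree is 3 — the shape is more complex than any degree-2 curve.
2. From the visible intercepts: it meets the y-axis at y = 0 (among the integer gridlines); among the integer gridlines, it crosses the x-axis at x ∈ {0, 1}.
3. Together with the visible shape, these determine p as stated.

2*x^3 - 3*x^2*y - 2*x^2 - y^2 - 3*y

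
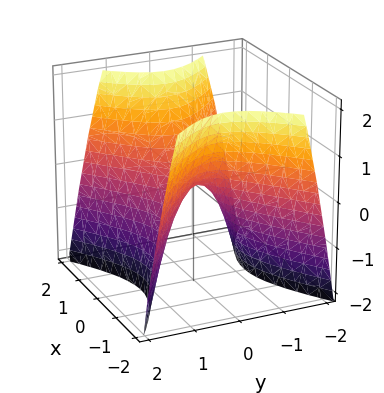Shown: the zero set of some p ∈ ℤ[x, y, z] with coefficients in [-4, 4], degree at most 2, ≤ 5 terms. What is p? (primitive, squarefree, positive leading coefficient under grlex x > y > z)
2*x^2 - 3*y^2 - 2*z

(a) Degree: a hyperbolic paraboloid; a quadric, so deg p = 2.
(b) Symmetries: mirror symmetry y ↦ −y ⇒ only even powers of y; it's symmetric under x → −x, forcing even powers of x.
(c) Observable constraints: it meets the z-axis at z = 0 (among the integer gridlines); it meets the y-axis at y = 0 (among the integer gridlines); it meets the x-axis at x = 0 (among the integer gridlines).
(d) Together with the visible shape, these determine p as stated.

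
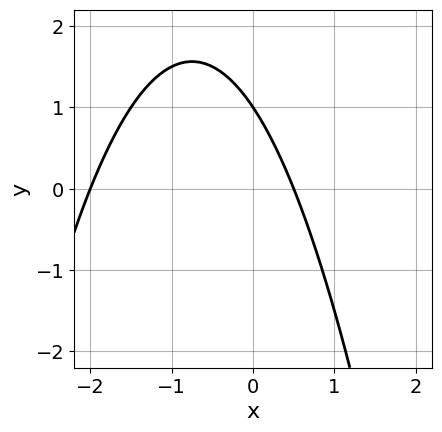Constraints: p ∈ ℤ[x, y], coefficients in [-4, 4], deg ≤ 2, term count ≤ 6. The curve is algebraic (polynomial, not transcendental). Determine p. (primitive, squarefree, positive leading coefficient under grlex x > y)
1. The degree is 2 — a generic line meets the curve in up to 2 points.
2. Reading off the gridlines: one x-axis crossing is at x = -2; it meets the y-axis at y = 1 (among the integer gridlines).
3. Together with the visible shape, these determine p as stated.

2*x^2 + 3*x + 2*y - 2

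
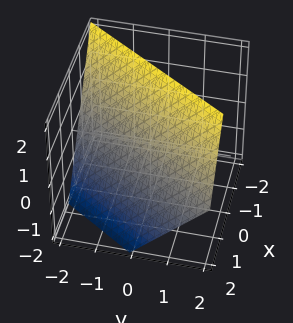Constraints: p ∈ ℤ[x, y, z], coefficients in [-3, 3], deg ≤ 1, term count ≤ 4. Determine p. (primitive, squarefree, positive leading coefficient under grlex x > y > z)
1. deg p = 1.
2. From the visible intercepts: it meets the y-axis at y = -1 (among the integer gridlines); it meets the z-axis at z = 1 (among the integer gridlines).
3. Fitting integer coefficients to these (and the overall shape) gives p.

3*x - 2*y + 2*z - 2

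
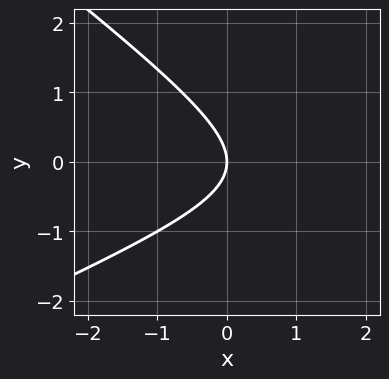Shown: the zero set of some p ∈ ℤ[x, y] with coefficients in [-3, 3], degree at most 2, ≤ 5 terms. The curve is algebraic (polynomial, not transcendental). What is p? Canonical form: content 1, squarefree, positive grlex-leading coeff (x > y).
x^2 - x*y - 3*y^2 - 3*x

(a) The degree is 2 — a generic line meets the curve in up to 2 points.
(b) Observable constraints: one x-axis crossing is at x = 0; it meets the y-axis at y = 0 (among the integer gridlines).
(c) Fitting integer coefficients to these (and the overall shape) gives p.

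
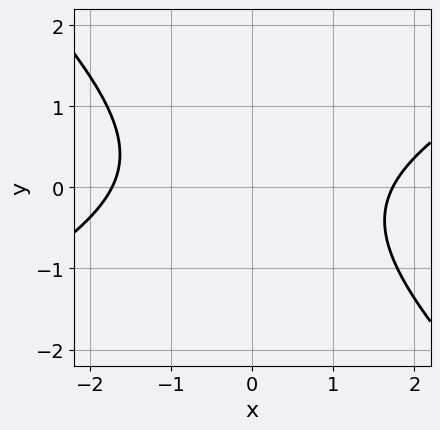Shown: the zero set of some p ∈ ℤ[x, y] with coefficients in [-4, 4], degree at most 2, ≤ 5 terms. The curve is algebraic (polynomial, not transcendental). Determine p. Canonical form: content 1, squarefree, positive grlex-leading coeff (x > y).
The degree is 2 — no degree-1 curve has this shape.
From the axis intercepts and sections: no y-intercept at any integer in the box.
The integer polynomial consistent with all of this is the stated p.

x^2 - x*y - 2*y^2 - 3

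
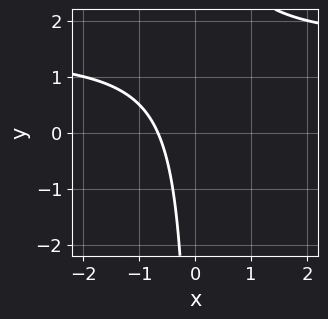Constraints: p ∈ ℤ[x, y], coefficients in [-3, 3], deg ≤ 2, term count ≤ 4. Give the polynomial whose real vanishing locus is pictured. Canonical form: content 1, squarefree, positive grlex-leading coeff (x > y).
2*x*y - 3*x - 2

(a) deg p = 2. The shape is more complex than any degree-1 curve.
(b) From the visible intercepts: it misses every integer gridline on the y-axis.
(c) Fitting integer coefficients to these (and the overall shape) gives p.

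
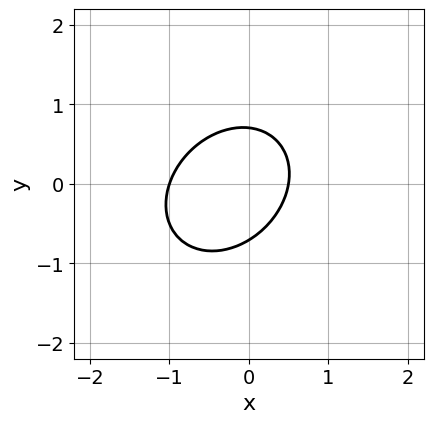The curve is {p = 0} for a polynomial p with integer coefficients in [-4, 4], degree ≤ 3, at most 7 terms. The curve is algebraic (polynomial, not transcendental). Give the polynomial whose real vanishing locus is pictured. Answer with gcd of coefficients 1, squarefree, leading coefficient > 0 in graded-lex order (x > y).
2*x^2 - x*y + 2*y^2 + x - 1

First, deg p = 2. No degree-1 curve has this shape.
Then, from the axis intercepts and sections: it meets the x-axis at x = -1 (among the integer gridlines).
Finally, matching integer coefficients to the picture gives p.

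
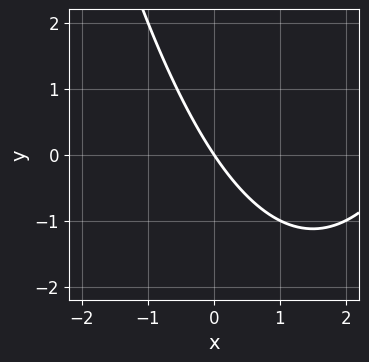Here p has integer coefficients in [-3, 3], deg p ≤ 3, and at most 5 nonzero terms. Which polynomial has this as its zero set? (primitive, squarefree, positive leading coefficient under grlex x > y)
1. Degree: the shape is more complex than any degree-1 curve, so deg p = 2.
2. Against the integer gridlines: it crosses the y-axis at the gridline y = 0; one x-axis crossing is at x = 0.
3. Putting this together gives p.

x^2 - 3*x - 2*y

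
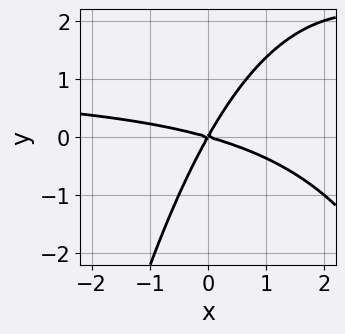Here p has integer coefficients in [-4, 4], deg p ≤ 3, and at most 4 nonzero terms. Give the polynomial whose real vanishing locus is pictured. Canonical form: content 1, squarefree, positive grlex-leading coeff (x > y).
x^2*y - x^2 - 3*x*y + 2*y^2

(a) The degree is 3 — the shape is more complex than any degree-2 curve.
(b) From the visible intercepts: one x-axis crossing is at x = 0; one y-axis crossing is at y = 0.
(c) Matching integer coefficients to the picture gives p.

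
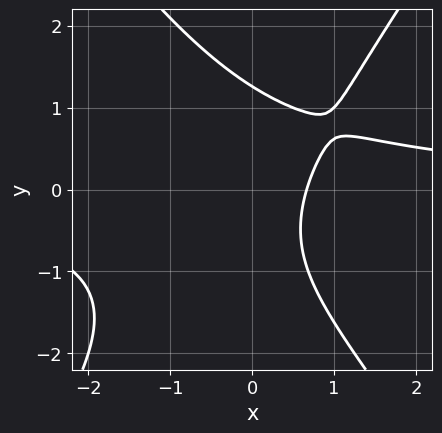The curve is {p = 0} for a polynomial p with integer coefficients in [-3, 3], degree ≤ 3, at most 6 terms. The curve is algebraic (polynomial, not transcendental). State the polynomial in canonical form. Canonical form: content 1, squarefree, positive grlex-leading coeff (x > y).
1. The degree is 3 — no degree-2 curve has this shape.
2. Matching integer coefficients to the picture gives p.

2*x^2*y - y^3 - 3*x + 2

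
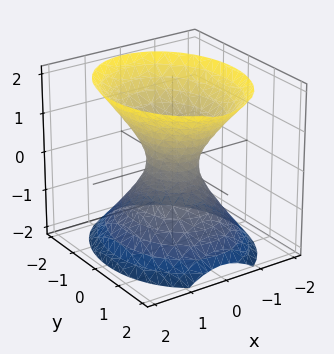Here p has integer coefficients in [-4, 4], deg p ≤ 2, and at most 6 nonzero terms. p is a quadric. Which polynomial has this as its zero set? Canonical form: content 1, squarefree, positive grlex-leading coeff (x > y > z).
3*x^2 + 2*y^2 - 2*z^2 - 1

First, deg p = 2. An hourglass — one-sheet hyperboloid; a quadric.
Next, symmetries: it's symmetric under z → −z, forcing even powers of z; the x ↦ −x reflection is a symmetry, so x appears only in even powers; mirror symmetry y ↦ −y ⇒ only even powers of y.
Then, from the visible intercepts: the surface avoids every integer z-axis point in the box.
Finally, the integer polynomial consistent with all of this is the stated p.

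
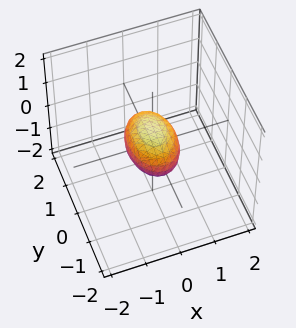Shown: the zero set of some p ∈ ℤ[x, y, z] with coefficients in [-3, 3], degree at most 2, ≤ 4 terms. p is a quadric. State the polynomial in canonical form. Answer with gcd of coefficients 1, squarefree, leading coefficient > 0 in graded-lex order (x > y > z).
1. The degree is 2 — bounded and convex; a quadric.
2. Symmetries: mirror symmetry y ↦ −y ⇒ only even powers of y; the z ↦ −z reflection is a symmetry, so z appears only in even powers; it's symmetric under x → −x, forcing even powers of x.
3. From the visible intercepts: among the integer gridlines, it crosses the y-axis at y ∈ {-1, 1}.
4. Together with the visible shape, these determine p as stated.

2*x^2 + y^2 + 2*z^2 - 1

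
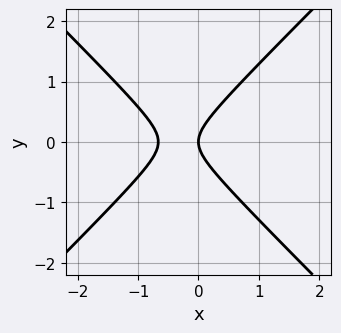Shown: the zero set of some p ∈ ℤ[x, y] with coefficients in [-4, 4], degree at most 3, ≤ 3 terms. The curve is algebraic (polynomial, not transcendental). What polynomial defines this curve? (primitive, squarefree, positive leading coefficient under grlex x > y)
3*x^2 - 3*y^2 + 2*x

deg p = 2. No degree-1 curve has this shape.
Symmetries: it's symmetric under y → −y, forcing even powers of y.
Reading off the gridlines: one x-axis crossing is at x = 0; one y-axis crossing is at y = 0.
The integer polynomial consistent with all of this is the stated p.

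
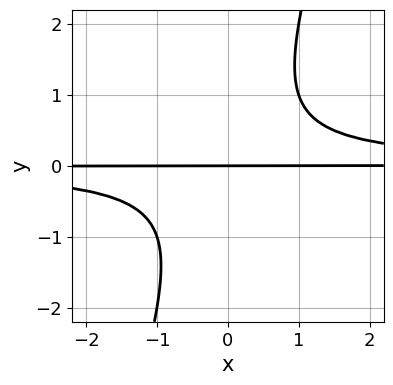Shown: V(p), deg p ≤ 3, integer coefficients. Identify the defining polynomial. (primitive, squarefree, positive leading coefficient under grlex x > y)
3*x*y^2 - y^3 - 2*y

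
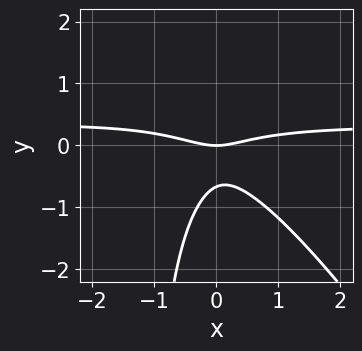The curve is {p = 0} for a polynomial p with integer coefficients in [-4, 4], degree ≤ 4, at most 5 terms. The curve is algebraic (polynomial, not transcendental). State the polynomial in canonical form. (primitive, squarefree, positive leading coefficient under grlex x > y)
3*x^2*y + 2*x*y^2 - x^2 + 3*y^2 + 2*y

(a) The degree is 3 — a generic line meets the curve in up to 3 points.
(b) Against the integer gridlines: one y-axis crossing is at y = 0; it meets the x-axis at x = 0 (among the integer gridlines).
(c) Assembling these constraints gives the stated polynomial.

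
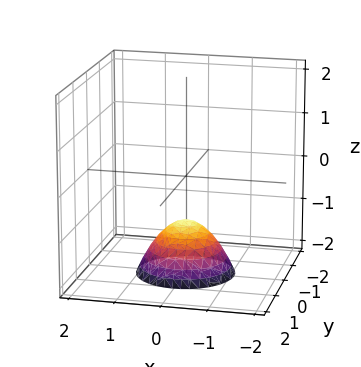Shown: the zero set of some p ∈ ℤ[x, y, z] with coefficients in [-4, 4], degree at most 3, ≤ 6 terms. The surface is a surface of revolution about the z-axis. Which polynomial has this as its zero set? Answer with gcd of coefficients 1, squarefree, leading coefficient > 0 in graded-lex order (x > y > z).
x^2 + y^2 + z + 1

Degree: a generic line meets the surface in up to 2 points, so deg p = 2.
Symmetry: the surface is invariant under rotation about z: p = q(x² + y², z).
Reading off the gridlines: one z-axis crossing is at z = -1; a circular section at z = -2 has radius exactly 1; it misses every integer gridline on the y-axis.
Assembling these constraints gives the stated polynomial.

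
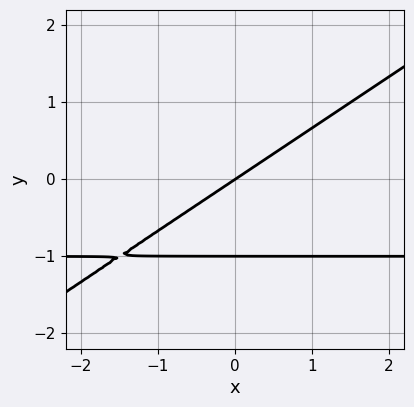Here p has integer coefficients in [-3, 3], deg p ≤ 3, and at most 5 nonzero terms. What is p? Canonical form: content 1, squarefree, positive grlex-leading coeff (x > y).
Degree: the shape is more complex than any degree-1 curve, so deg p = 2.
Against the integer gridlines: it crosses the x-axis at the gridline x = 0; among the integer gridlines, it crosses the y-axis at y ∈ {-1, 0}.
The integer polynomial consistent with all of this is the stated p.

2*x*y - 3*y^2 + 2*x - 3*y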